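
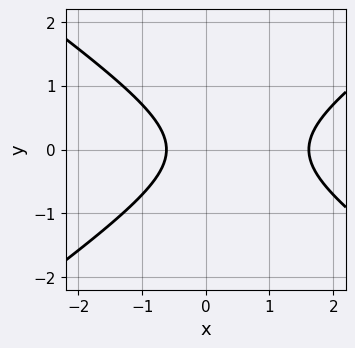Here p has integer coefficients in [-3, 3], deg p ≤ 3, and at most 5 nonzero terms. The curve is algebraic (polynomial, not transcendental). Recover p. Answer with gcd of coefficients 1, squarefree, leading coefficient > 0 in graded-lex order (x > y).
x^2 - 2*y^2 - x - 1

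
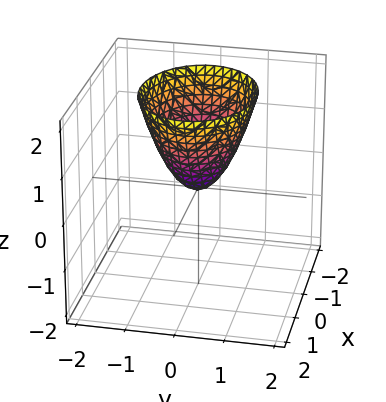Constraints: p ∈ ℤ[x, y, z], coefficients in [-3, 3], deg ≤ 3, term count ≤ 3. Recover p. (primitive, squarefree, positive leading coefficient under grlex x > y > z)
2*x^2 + 3*y^2 - 2*z

First, deg p = 2.
Then, symmetries: the x ↦ −x reflection is a symmetry, so x appears only in even powers; mirror symmetry y ↦ −y ⇒ only even powers of y.
Next, from the visible intercepts: one z-axis crossing is at z = 0; it crosses the x-axis at the gridline x = 0; one y-axis crossing is at y = 0.
Finally, the integer polynomial consistent with all of this is the stated p.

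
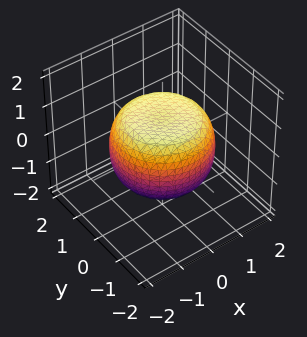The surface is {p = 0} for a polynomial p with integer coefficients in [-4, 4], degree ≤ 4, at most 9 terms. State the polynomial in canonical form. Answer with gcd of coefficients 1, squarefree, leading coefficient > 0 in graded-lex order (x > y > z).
x^4 + 2*x^2*y^2 + y^4 - x^2 - y^2 + 2*z^2 - 2

1. The degree is 4 — no degree-3 surface has this shape.
2. By symmetry, the z-axis is an axis of rotation, so x and y enter only as x² + y².
3. Against the integer gridlines: a circular section at z = 0 has radius between 1 and 2; among the integer gridlines, it crosses the z-axis at z ∈ {-1, 1}.
4. These observations pin down the coefficients.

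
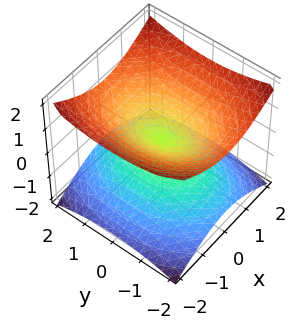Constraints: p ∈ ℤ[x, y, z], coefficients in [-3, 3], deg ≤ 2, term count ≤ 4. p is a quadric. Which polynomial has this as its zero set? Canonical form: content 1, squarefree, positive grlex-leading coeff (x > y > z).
2*x^2 + y^2 - 3*z^2

The degree is 2 — a double cone through the origin; a quadric.
Symmetries: the z ↦ −z reflection is a symmetry, so z appears only in even powers; mirror symmetry y ↦ −y ⇒ only even powers of y; mirror symmetry x ↦ −x ⇒ only even powers of x.
Reading off the gridlines: one y-axis crossing is at y = 0; it crosses the x-axis at the gridline x = 0.
Together with the visible shape, these determine p as stated.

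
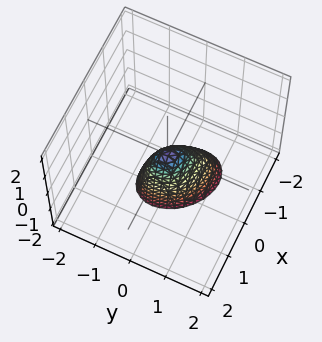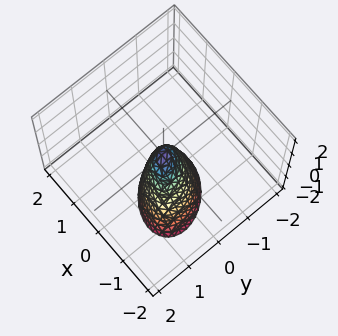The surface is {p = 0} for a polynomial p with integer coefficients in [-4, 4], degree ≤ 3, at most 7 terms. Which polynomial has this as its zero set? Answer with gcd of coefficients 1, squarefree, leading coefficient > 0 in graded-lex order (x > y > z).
3*x^2 + 2*x*y - x*z + 3*y^2 + z

1. The degree is 2 — a generic line meets the surface in up to 2 points.
2. Observable constraints: it meets the x-axis at x = 0 (among the integer gridlines); it crosses the y-axis at the gridline y = 0; it meets the z-axis at z = 0 (among the integer gridlines).
3. The integer polynomial consistent with all of this is the stated p.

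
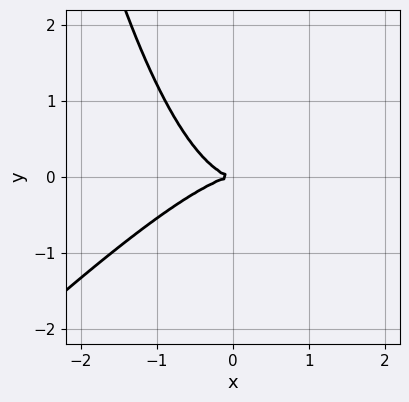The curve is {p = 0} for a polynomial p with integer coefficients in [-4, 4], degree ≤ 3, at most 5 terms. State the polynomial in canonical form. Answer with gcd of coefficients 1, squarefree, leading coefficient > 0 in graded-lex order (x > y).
First, degree: a generic line meets the curve in up to 3 points, so deg p = 3.
Next, from the visible intercepts: it meets the y-axis at y = 0 (among the integer gridlines); one x-axis crossing is at x = 0.
Finally, the integer polynomial consistent with all of this is the stated p.

2*x^3 - 2*x^2*y + 3*y^2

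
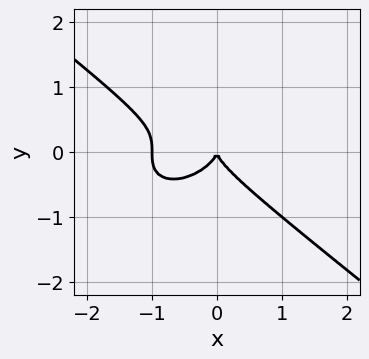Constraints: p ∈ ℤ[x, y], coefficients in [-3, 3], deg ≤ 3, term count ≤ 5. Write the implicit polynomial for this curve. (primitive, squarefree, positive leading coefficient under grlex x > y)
Degree: a generic line meets the curve in up to 3 points, so deg p = 3.
Against the integer gridlines: among the integer gridlines, it crosses the x-axis at x ∈ {-1, 0}; one y-axis crossing is at y = 0.
Assembling these constraints gives the stated polynomial.

x^3 + 2*y^3 + x^2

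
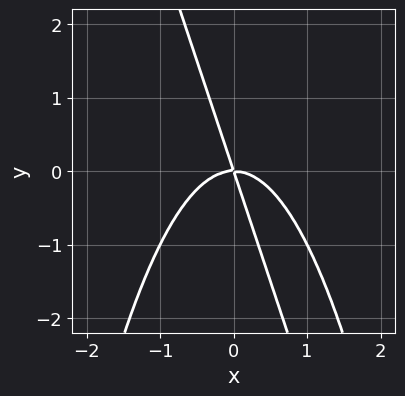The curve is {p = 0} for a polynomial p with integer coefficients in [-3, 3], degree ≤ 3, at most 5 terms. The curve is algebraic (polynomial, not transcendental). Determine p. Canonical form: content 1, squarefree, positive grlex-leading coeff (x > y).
deg p = 3. A generic line meets the curve in up to 3 points.
From the visible intercepts: it crosses the y-axis at the gridline y = 0; it meets the x-axis at x = 0 (among the integer gridlines).
These observations pin down the coefficients.

3*x^3 + x^2*y + 3*x*y + y^2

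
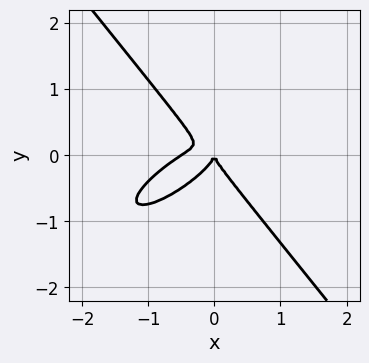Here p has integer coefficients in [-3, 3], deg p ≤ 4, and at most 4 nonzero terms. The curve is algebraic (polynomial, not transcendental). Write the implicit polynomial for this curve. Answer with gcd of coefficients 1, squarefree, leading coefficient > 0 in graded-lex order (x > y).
1. deg p = 3.
2. Checking where it meets the axes: it crosses the y-axis at the gridline y = 0; it crosses the x-axis at the gridline x = 0.
3. Solving for integer coefficients yields p as stated.

2*x^3 - 3*x^2*y + 3*y^3 + x^2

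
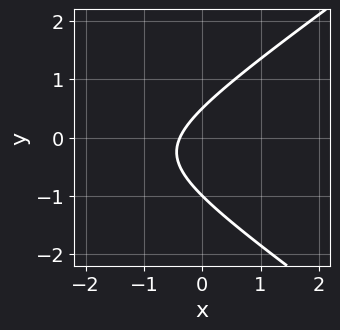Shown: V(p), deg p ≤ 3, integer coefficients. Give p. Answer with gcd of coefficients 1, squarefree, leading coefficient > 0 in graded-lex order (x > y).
x^2 - 2*y^2 + 3*x - y + 1

(a) The degree is 2 — no degree-1 curve has this shape.
(b) Reading off the gridlines: it meets the y-axis at y = -1 (among the integer gridlines).
(c) Together with the visible shape, these determine p as stated.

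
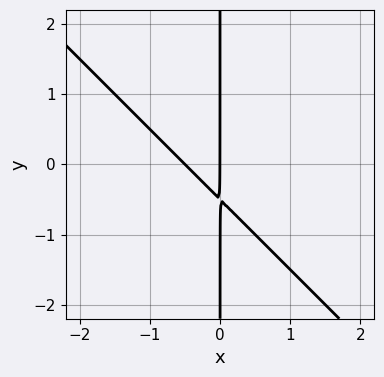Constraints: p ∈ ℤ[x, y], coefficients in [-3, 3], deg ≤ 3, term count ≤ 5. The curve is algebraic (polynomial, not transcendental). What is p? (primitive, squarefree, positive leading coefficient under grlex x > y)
2*x^2 + 2*x*y + x

The degree is 2 — a generic line meets the curve in up to 2 points.
From the axis intercepts and sections: every point of the y-axis in the box is on the curve; it crosses the x-axis at the gridline x = 0.
The integer polynomial consistent with all of this is the stated p.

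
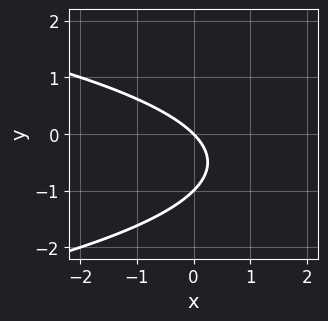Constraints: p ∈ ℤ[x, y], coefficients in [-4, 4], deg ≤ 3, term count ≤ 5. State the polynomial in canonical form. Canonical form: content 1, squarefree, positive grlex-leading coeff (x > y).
First, deg p = 2. No degree-1 curve has this shape.
Then, checking where it meets the axes: it crosses the x-axis at the gridline x = 0; among the integer gridlines, it crosses the y-axis at y ∈ {-1, 0}.
Finally, putting this together gives p.

y^2 + x + y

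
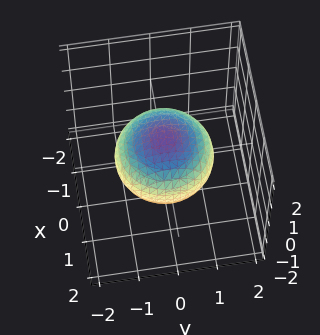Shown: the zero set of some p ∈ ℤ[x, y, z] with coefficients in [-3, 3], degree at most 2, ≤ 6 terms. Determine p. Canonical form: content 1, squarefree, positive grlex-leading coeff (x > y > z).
2*x^2 + 2*y^2 + 3*z^2 - 3

The degree is 2 — a closed, bounded, convex surface; a quadric.
Symmetries: it's symmetric under z → −z, forcing even powers of z; every cross-section ⟂ z is a circle, so x, y appear only via x² + y².
From the visible intercepts: a circular section at z = 0 has radius between 1 and 2; the z-axis gridline crossings are at z ∈ {-1, 1}.
Fitting integer coefficients to these (and the overall shape) gives p.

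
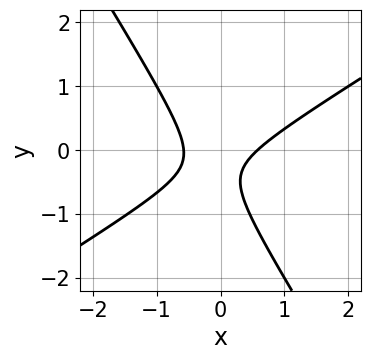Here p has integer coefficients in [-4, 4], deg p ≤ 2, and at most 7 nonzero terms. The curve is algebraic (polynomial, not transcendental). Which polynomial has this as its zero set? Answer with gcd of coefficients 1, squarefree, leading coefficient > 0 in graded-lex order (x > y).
1. deg p = 2. The shape is more complex than any degree-1 curve.
2. From the visible intercepts: it misses every integer gridline on the y-axis.
3. The integer polynomial consistent with all of this is the stated p.

3*x^2 - 3*x*y - 3*y^2 - 2*y - 1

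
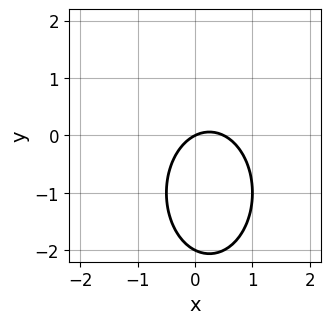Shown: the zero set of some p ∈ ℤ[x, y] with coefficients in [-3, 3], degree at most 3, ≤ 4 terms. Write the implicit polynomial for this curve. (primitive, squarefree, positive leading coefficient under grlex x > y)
First, deg p = 2.
Next, from the visible intercepts: it meets the x-axis at x = 0 (among the integer gridlines); the y-axis gridline crossings are at y ∈ {-2, 0}.
Finally, putting this together gives p.

2*x^2 + y^2 - x + 2*y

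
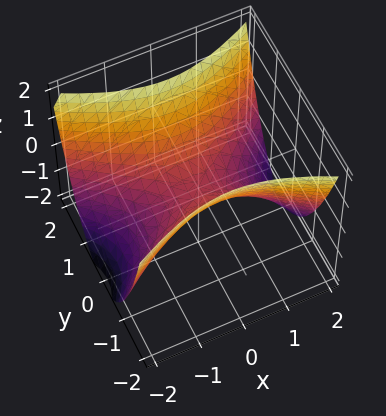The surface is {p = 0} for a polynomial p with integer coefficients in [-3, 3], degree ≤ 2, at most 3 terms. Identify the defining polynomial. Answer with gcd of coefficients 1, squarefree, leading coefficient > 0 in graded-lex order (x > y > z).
1. deg p = 2.
2. Symmetries: it's symmetric under x → −x, forcing even powers of x; mirror symmetry y ↦ −y ⇒ only even powers of y.
3. From the axis intercepts and sections: it crosses the y-axis at the gridline y = 0; it crosses the x-axis at the gridline x = 0; it crosses the z-axis at the gridline z = 0.
4. Solving for integer coefficients yields p as stated.

x^2 - 2*y^2 + 2*z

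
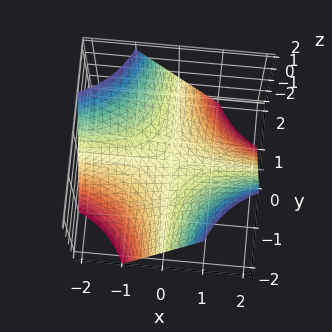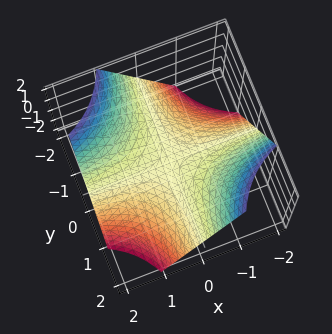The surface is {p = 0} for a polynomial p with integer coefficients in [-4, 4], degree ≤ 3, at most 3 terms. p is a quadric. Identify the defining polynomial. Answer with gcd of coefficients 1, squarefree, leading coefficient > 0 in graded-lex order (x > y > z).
1. Degree: a saddle surface; a quadric, so deg p = 2.
2. From the visible intercepts: one z-axis crossing is at z = 0; every point of the y-axis in the box is on the surface; every point of the x-axis in the box is on the surface.
3. These observations pin down the coefficients.

x*y + z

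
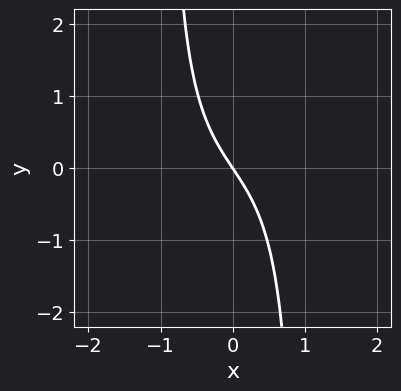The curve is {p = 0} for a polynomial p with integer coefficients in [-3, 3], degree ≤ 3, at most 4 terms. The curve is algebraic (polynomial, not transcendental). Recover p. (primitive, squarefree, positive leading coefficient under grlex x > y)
x^3 - 2*x^2*y + 3*x + 2*y

(a) Degree: a generic line meets the curve in up to 3 points, so deg p = 3.
(b) Checking where it meets the axes: it meets the y-axis at y = 0 (among the integer gridlines); it crosses the x-axis at the gridline x = 0.
(c) Solving for integer coefficients yields p as stated.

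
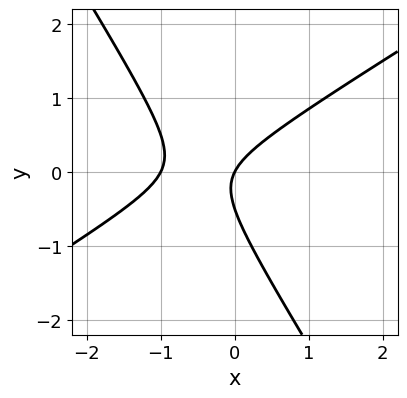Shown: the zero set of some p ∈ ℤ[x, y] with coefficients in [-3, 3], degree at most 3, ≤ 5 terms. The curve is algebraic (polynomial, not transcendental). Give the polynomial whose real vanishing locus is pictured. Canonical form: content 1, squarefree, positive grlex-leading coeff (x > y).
(a) The degree is 2 — the shape is more complex than any degree-1 curve.
(b) Checking where it meets the axes: the x-axis gridline crossings are at x ∈ {-1, 0}; it meets the y-axis at y = 0 (among the integer gridlines).
(c) Putting this together gives p.

2*x^2 - 2*x*y - 2*y^2 + 2*x - y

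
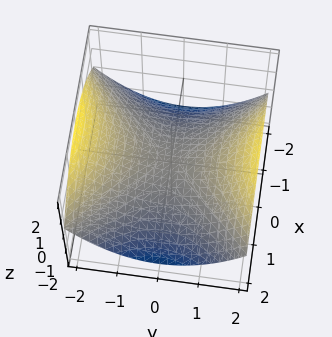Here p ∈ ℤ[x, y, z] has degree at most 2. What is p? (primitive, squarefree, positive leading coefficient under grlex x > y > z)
x^2 - y^2 + 3*z

First, deg p = 2. A saddle surface; a quadric.
Then, symmetries: the x ↦ −x reflection is a symmetry, so x appears only in even powers; mirror symmetry y ↦ −y ⇒ only even powers of y.
Then, checking where it meets the axes: one x-axis crossing is at x = 0; it crosses the z-axis at the gridline z = 0.
Finally, these observations pin down the coefficients.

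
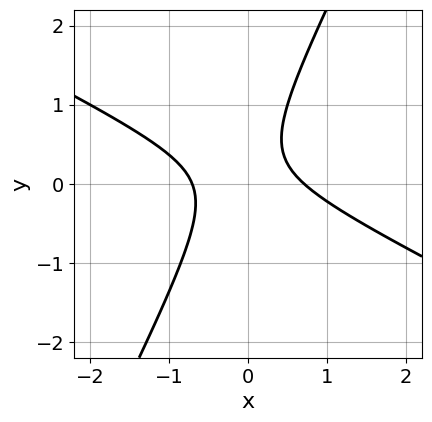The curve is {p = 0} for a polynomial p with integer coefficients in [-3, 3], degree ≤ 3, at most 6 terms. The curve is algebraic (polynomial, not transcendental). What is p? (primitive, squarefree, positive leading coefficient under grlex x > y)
1. Degree: a generic line meets the curve in up to 2 points, so deg p = 2.
2. From the visible intercepts: it misses every integer gridline on the y-axis.
3. Assembling these constraints gives the stated polynomial.

2*x^2 + 3*x*y - 2*y^2 + y - 1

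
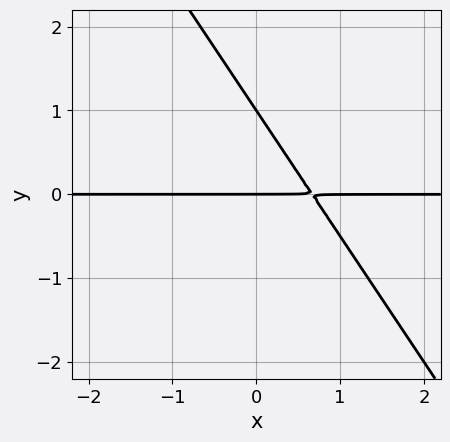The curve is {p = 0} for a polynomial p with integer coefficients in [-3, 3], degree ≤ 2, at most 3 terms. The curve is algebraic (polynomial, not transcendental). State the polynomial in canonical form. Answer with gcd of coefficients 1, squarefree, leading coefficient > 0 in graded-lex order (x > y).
3*x*y + 2*y^2 - 2*y

(a) deg p = 2. The shape is more complex than any degree-1 curve.
(b) Against the integer gridlines: among the integer gridlines, it crosses the y-axis at y ∈ {0, 1}; every point of the x-axis in the box is on the curve.
(c) Together with the visible shape, these determine p as stated.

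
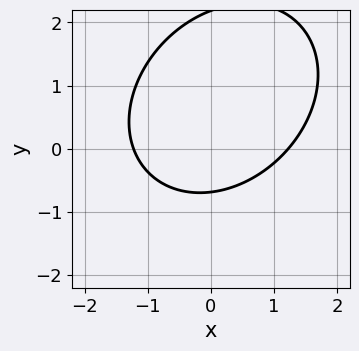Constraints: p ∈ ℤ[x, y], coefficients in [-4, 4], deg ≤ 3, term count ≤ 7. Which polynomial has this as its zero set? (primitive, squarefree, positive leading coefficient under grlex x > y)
2*x^2 - x*y + 2*y^2 - 3*y - 3

1. The degree is 2 — a generic line meets the curve in up to 2 points.
2. Putting this together gives p.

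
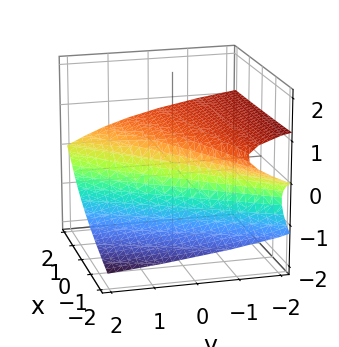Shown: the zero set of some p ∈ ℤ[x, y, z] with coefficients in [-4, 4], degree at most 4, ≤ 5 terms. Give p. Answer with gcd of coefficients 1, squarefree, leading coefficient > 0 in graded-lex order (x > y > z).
First, the degree is 3 — no degree-2 surface has this shape.
Then, observable constraints: one x-axis crossing is at x = 0; it meets the y-axis at y = 0 (among the integer gridlines).
Finally, matching integer coefficients to the picture gives p.

3*z^3 + 2*x*z - 2*x + 2*y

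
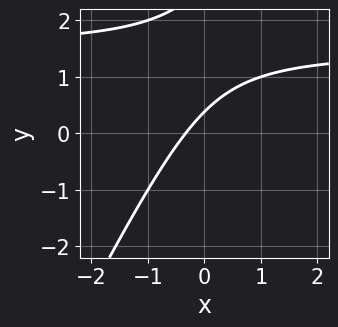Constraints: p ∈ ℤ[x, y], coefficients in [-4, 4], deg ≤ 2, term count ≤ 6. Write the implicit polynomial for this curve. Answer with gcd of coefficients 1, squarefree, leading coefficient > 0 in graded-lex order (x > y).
First, degree: a generic line meets the curve in up to 2 points, so deg p = 2.
Finally, the integer polynomial consistent with all of this is the stated p.

2*x*y - y^2 - 3*x + 3*y - 1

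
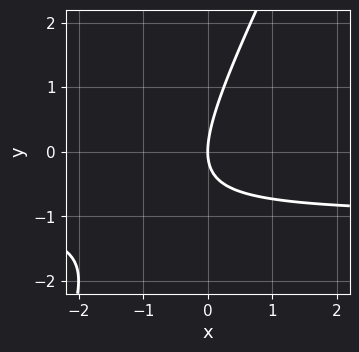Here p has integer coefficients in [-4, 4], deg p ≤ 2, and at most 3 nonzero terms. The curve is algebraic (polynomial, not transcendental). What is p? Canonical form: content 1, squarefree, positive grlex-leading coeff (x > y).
2*x*y - y^2 + 2*x

(a) Degree: a generic line meets the curve in up to 2 points, so deg p = 2.
(b) From the visible intercepts: one x-axis crossing is at x = 0; one y-axis crossing is at y = 0.
(c) Solving for integer coefficients yields p as stated.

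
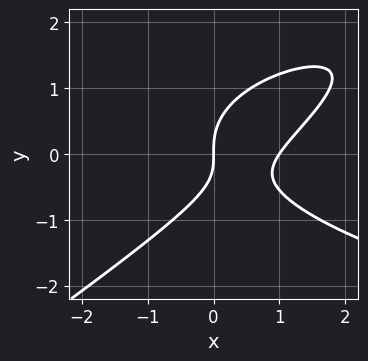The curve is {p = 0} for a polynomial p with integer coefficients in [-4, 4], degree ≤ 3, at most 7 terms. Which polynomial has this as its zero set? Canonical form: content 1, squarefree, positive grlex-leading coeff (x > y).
(a) Degree: no degree-2 curve has this shape, so deg p = 3.
(b) Observable constraints: the x-axis gridline crossings are at x ∈ {0, 1}; it crosses the y-axis at the gridline y = 0.
(c) Fitting integer coefficients to these (and the overall shape) gives p.

2*x*y^2 - 3*y^3 - 3*x^2 + 2*x*y + 3*x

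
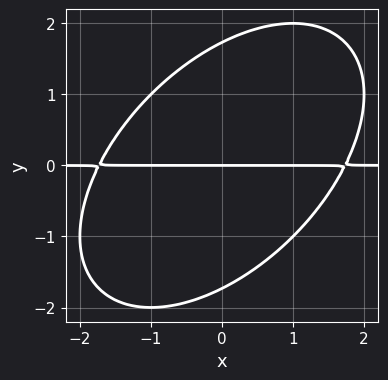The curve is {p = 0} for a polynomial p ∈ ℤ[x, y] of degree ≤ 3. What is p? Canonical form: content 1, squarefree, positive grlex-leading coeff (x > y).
First, deg p = 3. The shape is more complex than any degree-2 curve.
Then, from the visible intercepts: every point of the x-axis in the box is on the curve; it meets the y-axis at y = 0 (among the integer gridlines).
Finally, these observations pin down the coefficients.

x^2*y - x*y^2 + y^3 - 3*y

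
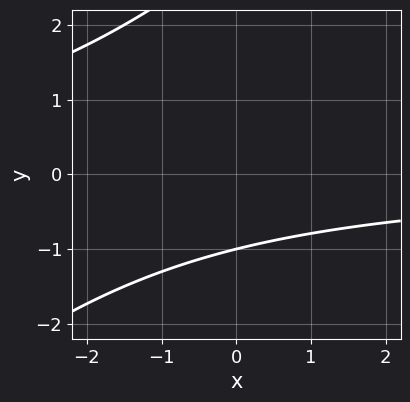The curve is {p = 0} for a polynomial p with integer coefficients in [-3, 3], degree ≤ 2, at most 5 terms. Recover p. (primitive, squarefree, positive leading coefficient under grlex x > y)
(a) The degree is 2 — a generic line meets the curve in up to 2 points.
(b) Observable constraints: one y-axis crossing is at y = -1; it misses every integer gridline on the x-axis.
(c) Solving for integer coefficients yields p as stated.

x*y - y^2 + 2*y + 3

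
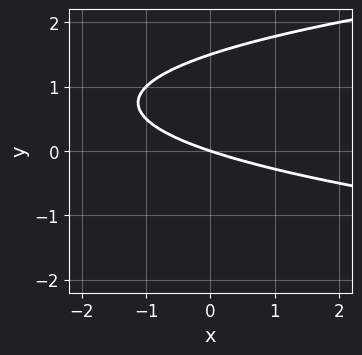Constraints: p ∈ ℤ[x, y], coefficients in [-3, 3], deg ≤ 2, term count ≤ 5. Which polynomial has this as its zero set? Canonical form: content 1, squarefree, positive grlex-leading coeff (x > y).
(a) The degree is 2 — a generic line meets the curve in up to 2 points.
(b) Checking where it meets the axes: it meets the x-axis at x = 0 (among the integer gridlines); one y-axis crossing is at y = 0.
(c) Fitting integer coefficients to these (and the overall shape) gives p.

2*y^2 - x - 3*y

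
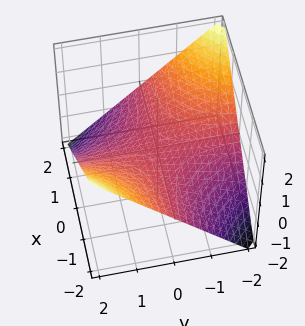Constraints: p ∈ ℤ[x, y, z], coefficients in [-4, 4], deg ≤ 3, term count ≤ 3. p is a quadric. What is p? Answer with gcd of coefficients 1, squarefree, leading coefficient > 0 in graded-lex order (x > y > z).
x*y + 2*z

(a) The degree is 2 — a saddle surface; a quadric.
(b) Observable constraints: it crosses the z-axis at the gridline z = 0; the visible x-axis segment lies entirely on the surface.
(c) Together with the visible shape, these determine p as stated. Check: (0, 2, 0) on the y-axis lies on the surface, and p(0, 2, 0) = 0. ✓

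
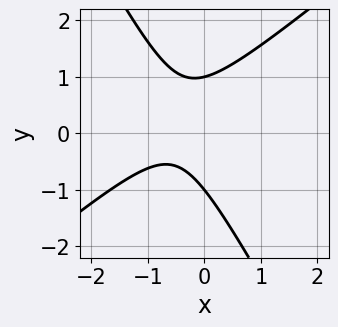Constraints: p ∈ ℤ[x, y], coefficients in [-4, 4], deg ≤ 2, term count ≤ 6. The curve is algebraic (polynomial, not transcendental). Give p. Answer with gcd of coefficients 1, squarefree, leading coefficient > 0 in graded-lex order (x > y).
3*x^2 - 2*x*y - 2*y^2 + 3*x + 2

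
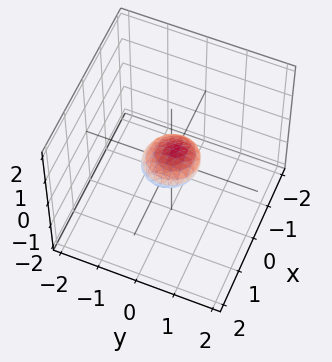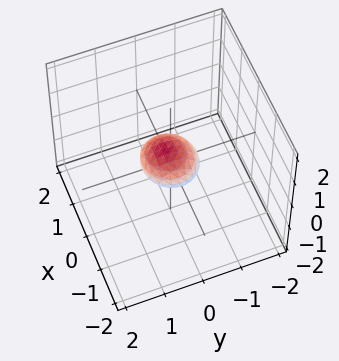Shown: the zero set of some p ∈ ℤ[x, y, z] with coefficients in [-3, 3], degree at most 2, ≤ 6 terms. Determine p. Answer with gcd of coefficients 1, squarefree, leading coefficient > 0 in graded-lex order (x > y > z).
2*x^2 + 2*y^2 - y*z + 3*z^2 - 1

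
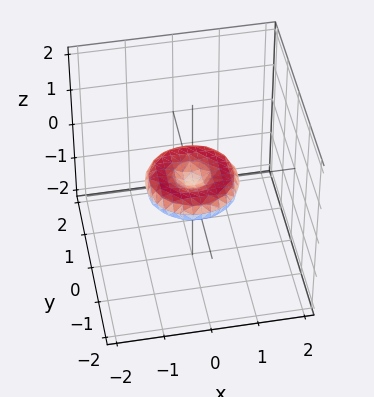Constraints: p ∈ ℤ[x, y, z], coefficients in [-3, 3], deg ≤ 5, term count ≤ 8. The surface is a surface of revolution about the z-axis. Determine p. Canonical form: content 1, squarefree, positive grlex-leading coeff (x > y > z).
(a) Degree: no degree-3 surface has this shape, so deg p = 4.
(b) Symmetry: the surface is invariant under rotation about z: p = q(x² + y², z).
(c) Reading off the gridlines: the y-axis gridline crossings are at y ∈ {-1, 0, 1}; it crosses the z-axis at the gridline z = 0; the x-axis gridline crossings are at x ∈ {-1, 0, 1}; a circular section at z = 0 has radius exactly 1.
(d) Together with the visible shape, these determine p as stated.

x^4 + 2*x^2*y^2 + y^4 - x^2 - y^2 + 3*z^2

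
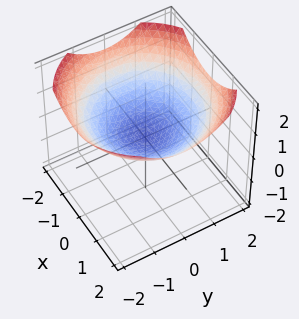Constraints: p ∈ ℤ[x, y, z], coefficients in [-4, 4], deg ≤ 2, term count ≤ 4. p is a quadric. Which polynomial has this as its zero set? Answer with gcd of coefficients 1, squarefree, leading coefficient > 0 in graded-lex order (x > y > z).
(a) deg p = 2. A paraboloid; a quadric.
(b) Symmetries: rotational symmetry about the z-axis ⇒ p depends on x, y only through x² + y².
(c) Checking where it meets the axes: a circular section at z = 1 has radius between 1 and 2; it crosses the y-axis at the gridline y = 0; it crosses the z-axis at the gridline z = 0; it crosses the x-axis at the gridline x = 0.
(d) Fitting integer coefficients to these (and the overall shape) gives p.

x^2 + y^2 - 3*z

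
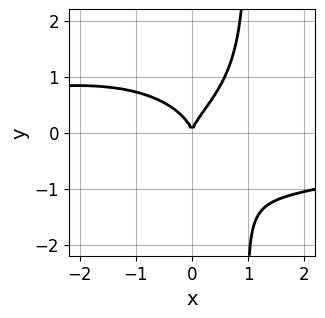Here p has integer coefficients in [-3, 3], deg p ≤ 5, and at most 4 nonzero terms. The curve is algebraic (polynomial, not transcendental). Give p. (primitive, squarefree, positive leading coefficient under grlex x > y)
x^3*y + 3*x*y^3 - 3*y^3 + 3*x^2

1. The degree is 4 — a generic line meets the curve in up to 4 points.
2. Reading off the gridlines: it meets the y-axis at y = 0 (among the integer gridlines); it meets the x-axis at x = 0 (among the integer gridlines).
3. The integer polynomial consistent with all of this is the stated p.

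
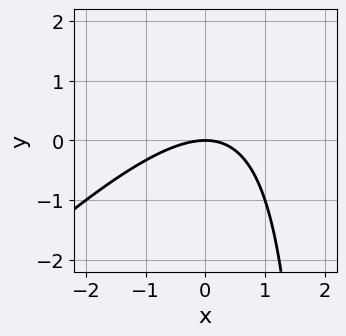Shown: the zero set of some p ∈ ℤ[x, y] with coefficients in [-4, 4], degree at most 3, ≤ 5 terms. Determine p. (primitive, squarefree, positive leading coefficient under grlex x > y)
First, deg p = 2. A generic line meets the curve in up to 2 points.
Then, against the integer gridlines: it meets the x-axis at x = 0 (among the integer gridlines); one y-axis crossing is at y = 0.
Finally, matching integer coefficients to the picture gives p.

x^2 - x*y + 2*y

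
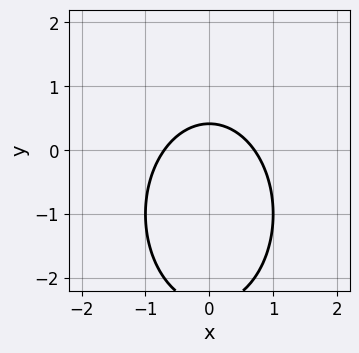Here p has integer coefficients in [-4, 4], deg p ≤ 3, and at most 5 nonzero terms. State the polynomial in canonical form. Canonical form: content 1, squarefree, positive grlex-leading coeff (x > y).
2*x^2 + y^2 + 2*y - 1

Degree: a generic line meets the curve in up to 2 points, so deg p = 2.
Symmetries: the x ↦ −x reflection is a symmetry, so x appears only in even powers.
Matching integer coefficients to the picture gives p.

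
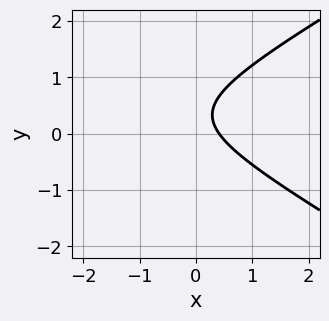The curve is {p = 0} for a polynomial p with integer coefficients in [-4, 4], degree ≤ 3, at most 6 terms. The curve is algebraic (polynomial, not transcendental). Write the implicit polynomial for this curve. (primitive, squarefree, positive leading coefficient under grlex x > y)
deg p = 2.
Against the integer gridlines: it misses every integer gridline on the y-axis.
Assembling these constraints gives the stated polynomial.

x^2 - 3*y^2 + 2*x + 2*y - 1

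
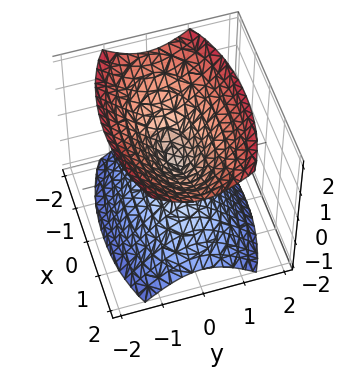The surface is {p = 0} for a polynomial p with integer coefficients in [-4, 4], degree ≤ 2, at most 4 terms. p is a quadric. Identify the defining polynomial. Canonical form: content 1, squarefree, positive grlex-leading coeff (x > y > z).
There are 2 components. They look like related sheets of one shape, so recover p as a whole.
The degree is 2 — two nappes meeting at a single point; a quadric.
Symmetries: mirror symmetry x ↦ −x ⇒ only even powers of x; the z ↦ −z reflection is a symmetry, so z appears only in even powers; the y ↦ −y reflection is a symmetry, so y appears only in even powers.
Checking where it meets the axes: it meets the z-axis at z = 0 (among the integer gridlines); it crosses the x-axis at the gridline x = 0; it crosses the y-axis at the gridline y = 0.
Matching integer coefficients to the picture gives p.

x^2 + 3*y^2 - 2*z^2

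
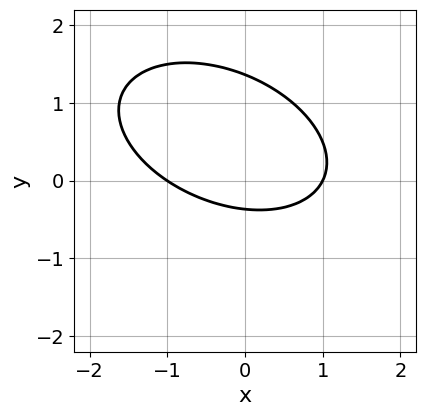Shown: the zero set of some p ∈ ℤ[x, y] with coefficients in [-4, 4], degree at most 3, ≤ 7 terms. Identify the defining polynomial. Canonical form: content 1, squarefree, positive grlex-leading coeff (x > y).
x^2 + x*y + 2*y^2 - 2*y - 1

1. Degree: the shape is more complex than any degree-1 curve, so deg p = 2.
2. Checking where it meets the axes: among the integer gridlines, it crosses the x-axis at x ∈ {-1, 1}.
3. Putting this together gives p.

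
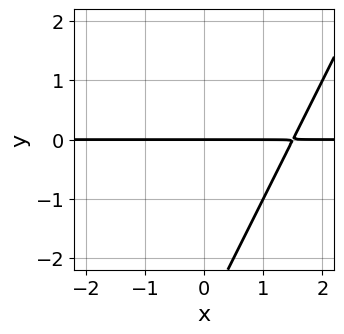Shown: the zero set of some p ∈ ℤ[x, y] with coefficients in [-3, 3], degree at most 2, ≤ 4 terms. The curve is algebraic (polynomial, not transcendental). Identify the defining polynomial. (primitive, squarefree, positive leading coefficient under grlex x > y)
2*x*y - y^2 - 3*y

deg p = 2.
Against the integer gridlines: it crosses the y-axis at the gridline y = 0; every point of the x-axis in the box is on the curve.
Solving for integer coefficients yields p as stated.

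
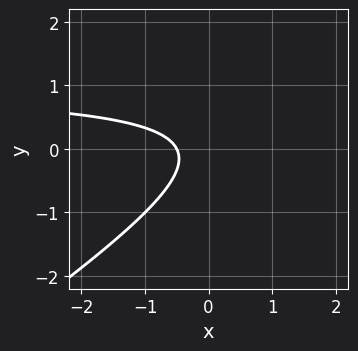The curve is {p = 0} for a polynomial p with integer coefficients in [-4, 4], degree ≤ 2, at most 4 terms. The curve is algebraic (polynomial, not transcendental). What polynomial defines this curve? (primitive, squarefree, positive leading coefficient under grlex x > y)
1. The degree is 2 — no degree-1 curve has this shape.
2. From the axis intercepts and sections: the curve avoids every integer y-axis point in the box.
3. Assembling these constraints gives the stated polynomial.

2*x*y - 3*y^2 - 2*x - 1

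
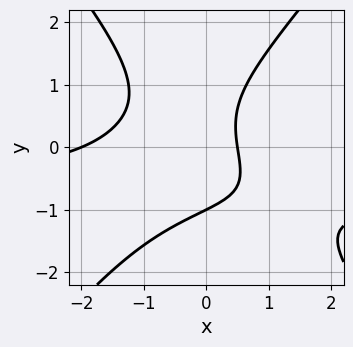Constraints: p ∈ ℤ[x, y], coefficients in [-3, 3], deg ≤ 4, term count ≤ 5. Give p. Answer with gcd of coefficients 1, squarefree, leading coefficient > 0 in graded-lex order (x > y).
(a) The degree is 3 — a generic line meets the curve in up to 3 points.
(b) From the visible intercepts: it crosses the x-axis at the gridline x = -2; it crosses the y-axis at the gridline y = -1.
(c) Matching integer coefficients to the picture gives p.

3*x^2*y - 2*y^3 + 2*x^2 + 3*x - 2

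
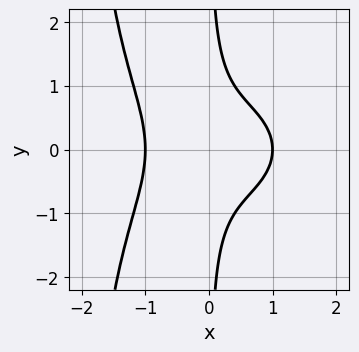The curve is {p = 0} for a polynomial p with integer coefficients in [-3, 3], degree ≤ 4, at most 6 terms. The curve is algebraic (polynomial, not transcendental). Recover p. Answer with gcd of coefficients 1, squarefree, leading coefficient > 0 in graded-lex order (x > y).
1. The degree is 4 — the shape is more complex than any degree-3 curve.
2. Symmetries: the y ↦ −y reflection is a symmetry, so y appears only in even powers.
3. Observable constraints: no y-intercept at any integer in the box; the x-axis gridline crossings are at x ∈ {-1, 1}.
4. These observations pin down the coefficients.

x^4 + x^2*y^2 + 2*x*y^2 - 1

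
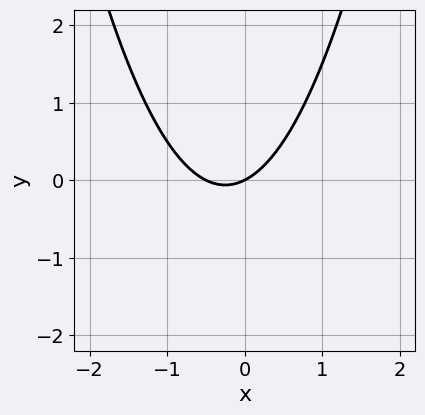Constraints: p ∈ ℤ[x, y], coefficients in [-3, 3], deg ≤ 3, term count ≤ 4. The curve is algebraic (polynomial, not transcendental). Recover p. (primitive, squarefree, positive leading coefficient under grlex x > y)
2*x^2 + x - 2*y

(a) Degree: no degree-1 curve has this shape, so deg p = 2.
(b) From the visible intercepts: one x-axis crossing is at x = 0; it crosses the y-axis at the gridline y = 0.
(c) The integer polynomial consistent with all of this is the stated p.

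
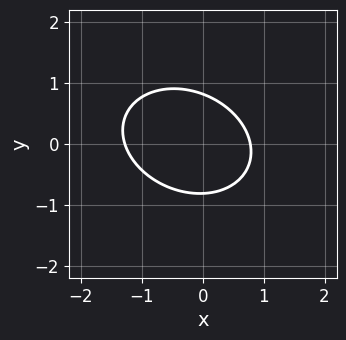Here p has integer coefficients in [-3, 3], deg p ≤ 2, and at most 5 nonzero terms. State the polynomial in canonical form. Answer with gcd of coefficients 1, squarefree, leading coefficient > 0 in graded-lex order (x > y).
1. Degree: a generic line meets the curve in up to 2 points, so deg p = 2.
2. Matching integer coefficients to the picture gives p.

2*x^2 + x*y + 3*y^2 + x - 2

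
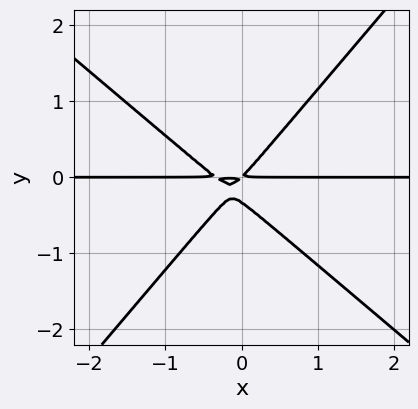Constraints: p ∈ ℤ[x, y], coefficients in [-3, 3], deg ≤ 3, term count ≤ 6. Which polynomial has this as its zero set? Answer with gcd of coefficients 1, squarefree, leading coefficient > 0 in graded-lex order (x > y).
3*x^2*y + x*y^2 - 3*y^3 + x*y - y^2

1. deg p = 3. The shape is more complex than any degree-2 curve.
2. Reading off the gridlines: the visible x-axis segment lies entirely on the curve.
3. Putting this together gives p.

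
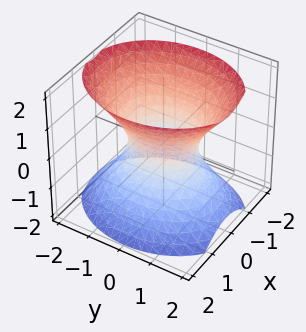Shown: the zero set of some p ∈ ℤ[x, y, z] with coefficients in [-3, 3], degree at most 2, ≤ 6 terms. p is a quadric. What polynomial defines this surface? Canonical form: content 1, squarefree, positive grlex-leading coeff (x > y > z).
The degree is 2 — one connected sheet with a waist; a quadric.
Symmetries: mirror symmetry y ↦ −y ⇒ only even powers of y; mirror symmetry z ↦ −z ⇒ only even powers of z; mirror symmetry x ↦ −x ⇒ only even powers of x.
Against the integer gridlines: the surface avoids every integer z-axis point in the box; the y-axis gridline crossings are at y ∈ {-1, 1}.
Fitting integer coefficients to these (and the overall shape) gives p.

3*x^2 + 2*y^2 - 2*z^2 - 2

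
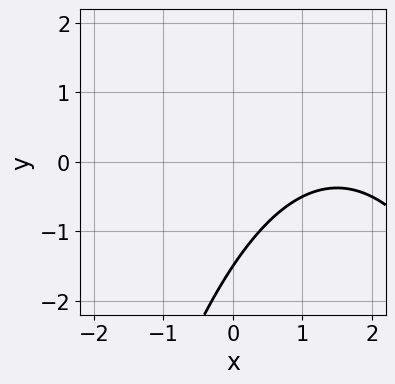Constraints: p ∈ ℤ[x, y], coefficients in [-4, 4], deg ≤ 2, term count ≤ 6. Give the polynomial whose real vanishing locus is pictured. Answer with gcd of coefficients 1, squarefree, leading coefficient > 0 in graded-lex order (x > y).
(a) The degree is 2 — a generic line meets the curve in up to 2 points.
(b) Against the integer gridlines: it misses every integer gridline on the x-axis.
(c) Solving for integer coefficients yields p as stated.

x^2 - 3*x + 2*y + 3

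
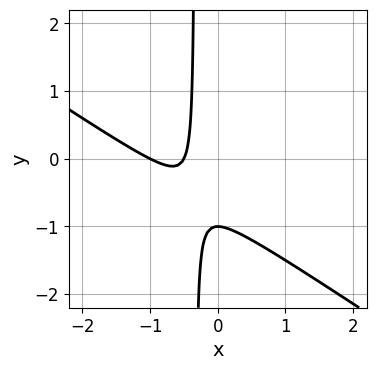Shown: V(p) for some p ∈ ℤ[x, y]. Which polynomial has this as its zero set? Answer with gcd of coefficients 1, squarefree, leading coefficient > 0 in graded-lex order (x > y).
(a) The degree is 2 — no degree-1 curve has this shape.
(b) Against the integer gridlines: one x-axis crossing is at x = -1; one y-axis crossing is at y = -1.
(c) Assembling these constraints gives the stated polynomial.

2*x^2 + 3*x*y + 3*x + y + 1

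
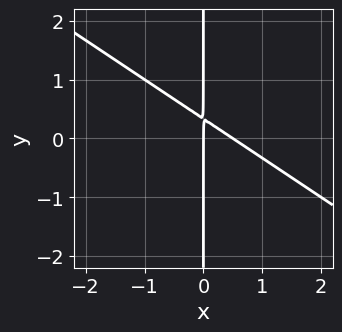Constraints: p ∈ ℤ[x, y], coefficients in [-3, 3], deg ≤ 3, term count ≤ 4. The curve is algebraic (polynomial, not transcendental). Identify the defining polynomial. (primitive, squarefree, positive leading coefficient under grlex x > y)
2*x^2 + 3*x*y - x

deg p = 2. A generic line meets the curve in up to 2 points.
Observable constraints: it meets the x-axis at x = 0 (among the integer gridlines); every point of the y-axis in the box is on the curve.
Fitting integer coefficients to these (and the overall shape) gives p.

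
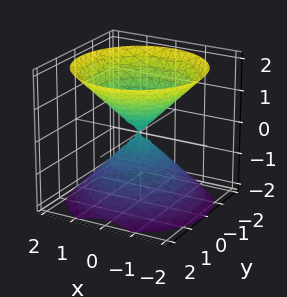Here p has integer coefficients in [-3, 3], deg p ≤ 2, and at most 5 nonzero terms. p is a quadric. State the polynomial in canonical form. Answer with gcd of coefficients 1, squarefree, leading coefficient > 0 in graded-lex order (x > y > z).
x^2 + y^2 - z^2

1. I count 2 distinct pieces. They look like related sheets of one shape, so recover p as a whole.
2. Degree: two nappes meeting at a single point; a quadric, so deg p = 2.
3. Symmetries: mirror symmetry z ↦ −z ⇒ only even powers of z; the z-axis is an axis of rotation, so x and y enter only as x² + y².
4. Against the integer gridlines: one y-axis crossing is at y = 0; a circular section at z = -1 has radius exactly 1.
5. Solving for integer coefficients yields p as stated.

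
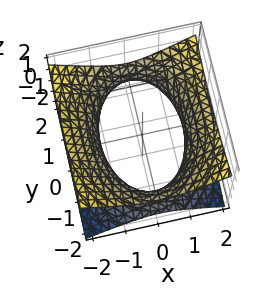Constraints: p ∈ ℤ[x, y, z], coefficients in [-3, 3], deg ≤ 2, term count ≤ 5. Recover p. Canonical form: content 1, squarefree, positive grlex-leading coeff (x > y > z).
2*x^2 + y^2 - 3*z^2 - 3

deg p = 2. An hourglass — one-sheet hyperboloid; a quadric.
Symmetries: the z ↦ −z reflection is a symmetry, so z appears only in even powers; the x ↦ −x reflection is a symmetry, so x appears only in even powers; it's symmetric under y → −y, forcing even powers of y.
From the visible intercepts: it misses every integer gridline on the z-axis.
Putting this together gives p.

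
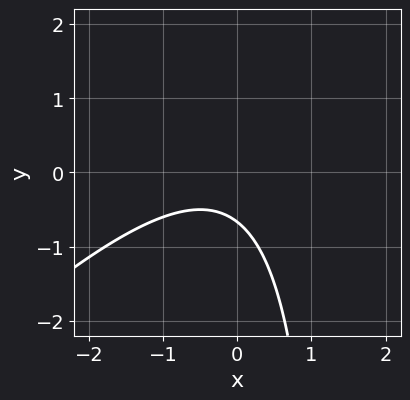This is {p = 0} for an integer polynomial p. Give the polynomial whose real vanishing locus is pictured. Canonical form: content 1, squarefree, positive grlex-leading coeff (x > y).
2*x^2 - 2*x*y + x + 3*y + 2

1. Degree: a generic line meets the curve in up to 2 points, so deg p = 2.
2. Reading off the gridlines: no x-intercept at any integer in the box.
3. These observations pin down the coefficients.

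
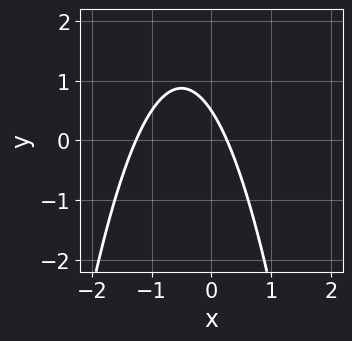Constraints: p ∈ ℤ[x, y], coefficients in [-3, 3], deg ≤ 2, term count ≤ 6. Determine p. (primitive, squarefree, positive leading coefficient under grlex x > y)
First, degree: the shape is more complex than any degree-1 curve, so deg p = 2.
Finally, solving for integer coefficients yields p as stated.

3*x^2 + 3*x + 2*y - 1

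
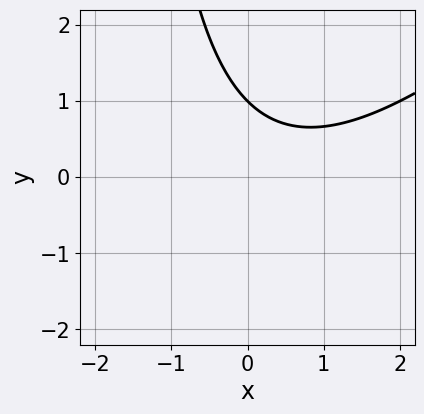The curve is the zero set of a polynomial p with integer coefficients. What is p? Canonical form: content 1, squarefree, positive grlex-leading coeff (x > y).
x^2 - x*y - x - 2*y + 2

(a) deg p = 2.
(b) Checking where it meets the axes: it crosses the y-axis at the gridline y = 1; it misses every integer gridline on the x-axis.
(c) Matching integer coefficients to the picture gives p.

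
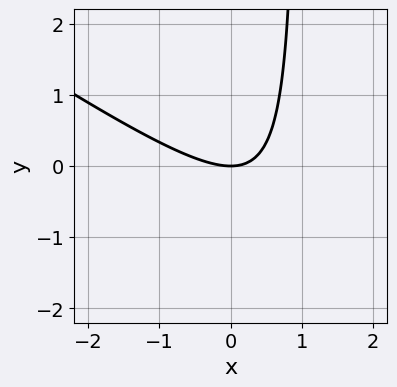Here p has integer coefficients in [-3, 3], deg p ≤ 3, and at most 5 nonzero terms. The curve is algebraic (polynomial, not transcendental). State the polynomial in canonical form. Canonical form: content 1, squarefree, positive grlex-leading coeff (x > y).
2*x^2 + 3*x*y - 3*y

deg p = 2. No degree-1 curve has this shape.
Reading off the gridlines: it meets the y-axis at y = 0 (among the integer gridlines); it meets the x-axis at x = 0 (among the integer gridlines).
Fitting integer coefficients to these (and the overall shape) gives p.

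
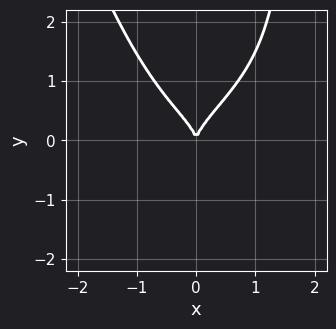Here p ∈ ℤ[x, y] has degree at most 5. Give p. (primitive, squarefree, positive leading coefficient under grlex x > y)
First, the degree is 4 — the shape is more complex than any degree-3 curve.
Then, checking where it meets the axes: it meets the y-axis at y = 0 (among the integer gridlines); it crosses the x-axis at the gridline x = 0.
Finally, solving for integer coefficients yields p as stated.

2*x^3*y - 3*x^2*y^2 - x*y^3 + 3*y^3 - 3*x^2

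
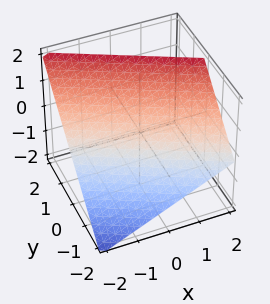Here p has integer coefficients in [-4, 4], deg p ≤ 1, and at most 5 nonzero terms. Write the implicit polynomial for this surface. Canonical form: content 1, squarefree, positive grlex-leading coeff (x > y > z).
x + 2*y - 2*z + 2

1. deg p = 1.
2. Reading off the gridlines: it meets the y-axis at y = -1 (among the integer gridlines); one x-axis crossing is at x = -2.
3. Matching integer coefficients to the picture gives p.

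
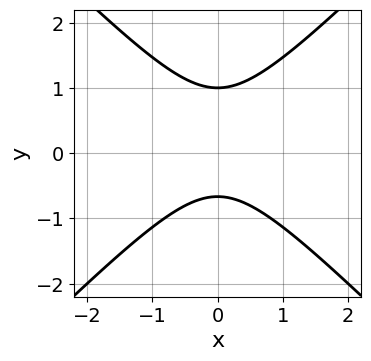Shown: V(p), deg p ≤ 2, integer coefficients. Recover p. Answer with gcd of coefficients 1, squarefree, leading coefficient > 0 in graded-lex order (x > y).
(a) deg p = 2. The shape is more complex than any degree-1 curve.
(b) Symmetries: mirror symmetry x ↦ −x ⇒ only even powers of x.
(c) Checking where it meets the axes: the curve avoids every integer x-axis point in the box; one y-axis crossing is at y = 1.
(d) Solving for integer coefficients yields p as stated.

3*x^2 - 3*y^2 + y + 2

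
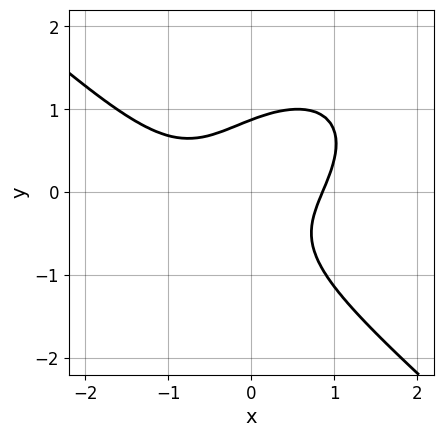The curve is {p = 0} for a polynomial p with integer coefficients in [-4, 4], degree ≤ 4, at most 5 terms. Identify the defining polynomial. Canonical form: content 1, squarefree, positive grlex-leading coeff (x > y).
The degree is 3 — a generic line meets the curve in up to 3 points.
Putting this together gives p.

2*x^3 + 3*y^3 + x^2 - 3*x*y - 2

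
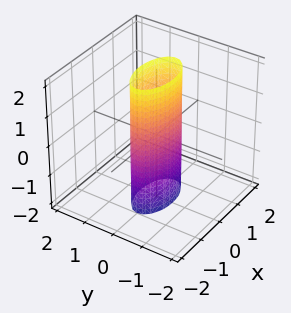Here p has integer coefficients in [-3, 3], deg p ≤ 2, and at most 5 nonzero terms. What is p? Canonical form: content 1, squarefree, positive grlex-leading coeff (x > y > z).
x^2 + 3*y^2 - 1

First, deg p = 2. Constant cross-section along one axis; a quadric.
Next, symmetries: the x ↦ −x reflection is a symmetry, so x appears only in even powers; mirror symmetry y ↦ −y ⇒ only even powers of y; the z ↦ −z reflection is a symmetry, so z appears only in even powers.
Then, checking where it meets the axes: the x-axis gridline crossings are at x ∈ {-1, 1}; it misses every integer gridline on the z-axis.
Finally, matching integer coefficients to the picture gives p.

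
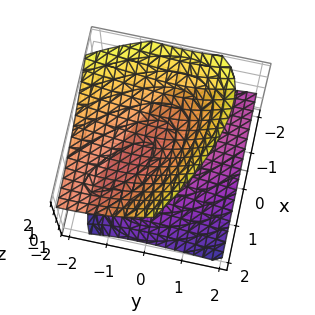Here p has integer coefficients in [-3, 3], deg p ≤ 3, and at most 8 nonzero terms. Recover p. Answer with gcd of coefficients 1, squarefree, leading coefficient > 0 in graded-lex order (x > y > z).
(a) The picture has 2 separate pieces.
(b) The degree is 2 — a generic line meets the surface in up to 2 points.
(c) Against the integer gridlines: no y-intercept at any integer in the box; the surface avoids every integer x-axis point in the box.
(d) Fitting integer coefficients to these (and the overall shape) gives p.

2*x^2 + 3*x*y + 2*y^2 + 3*y*z - 3*z^2 + 1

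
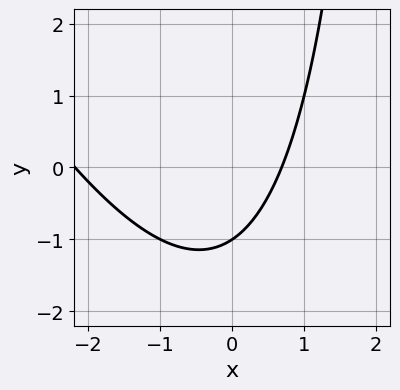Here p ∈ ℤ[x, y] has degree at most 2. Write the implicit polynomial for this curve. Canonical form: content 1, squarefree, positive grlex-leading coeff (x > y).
2*x^2 + x*y + 3*x - 3*y - 3

(a) The degree is 2 — a generic line meets the curve in up to 2 points.
(b) From the visible intercepts: one y-axis crossing is at y = -1.
(c) Assembling these constraints gives the stated polynomial.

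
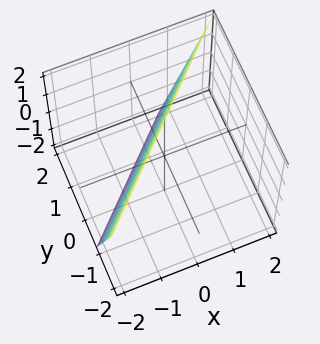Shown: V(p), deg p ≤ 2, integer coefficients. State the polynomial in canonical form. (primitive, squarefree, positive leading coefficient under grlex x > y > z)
Degree: every cross-section is a straight line — this is a plane, so deg p = 1.
Observable constraints: one z-axis crossing is at z = 2.
Solving for integer coefficients yields p as stated.

3*x - 3*y - z + 2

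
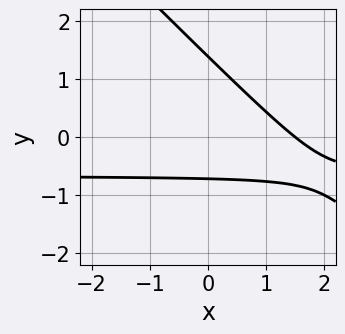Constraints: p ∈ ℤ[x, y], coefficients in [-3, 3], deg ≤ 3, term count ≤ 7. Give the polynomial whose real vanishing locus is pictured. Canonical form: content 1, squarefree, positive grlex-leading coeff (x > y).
3*x*y + 3*y^2 + 2*x - 2*y - 3

The degree is 2 — the shape is more complex than any degree-1 curve.
Solving for integer coefficients yields p as stated.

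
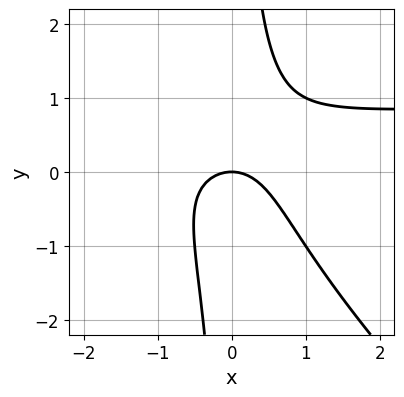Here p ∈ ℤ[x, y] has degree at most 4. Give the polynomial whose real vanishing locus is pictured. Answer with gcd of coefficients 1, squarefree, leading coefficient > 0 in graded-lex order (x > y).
x^2*y + x*y^2 - x^2 - y

First, degree: a generic line meets the curve in up to 3 points, so deg p = 3.
Next, from the visible intercepts: it meets the y-axis at y = 0 (among the integer gridlines); it meets the x-axis at x = 0 (among the integer gridlines).
Finally, matching integer coefficients to the picture gives p.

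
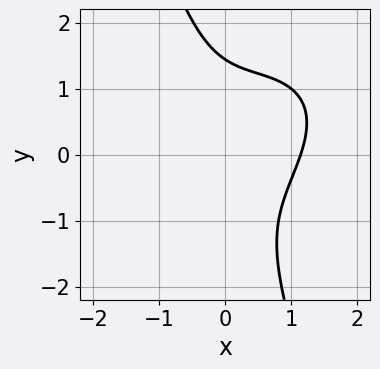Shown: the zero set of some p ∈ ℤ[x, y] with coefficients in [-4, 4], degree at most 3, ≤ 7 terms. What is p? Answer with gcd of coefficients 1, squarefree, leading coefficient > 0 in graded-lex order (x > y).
1. The degree is 3 — no degree-2 curve has this shape.
2. The integer polynomial consistent with all of this is the stated p.

2*x^3 - 2*x^2*y + 2*x*y^2 + y^3 - 3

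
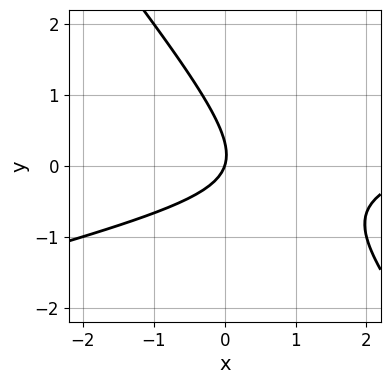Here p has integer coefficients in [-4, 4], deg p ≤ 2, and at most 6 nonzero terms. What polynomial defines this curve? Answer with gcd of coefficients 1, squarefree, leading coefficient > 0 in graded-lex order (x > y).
(a) The degree is 2 — no degree-1 curve has this shape.
(b) From the axis intercepts and sections: it crosses the y-axis at the gridline y = 0; one x-axis crossing is at x = 0.
(c) Matching integer coefficients to the picture gives p.

x^2 - 3*x*y - 3*y^2 - 3*x + y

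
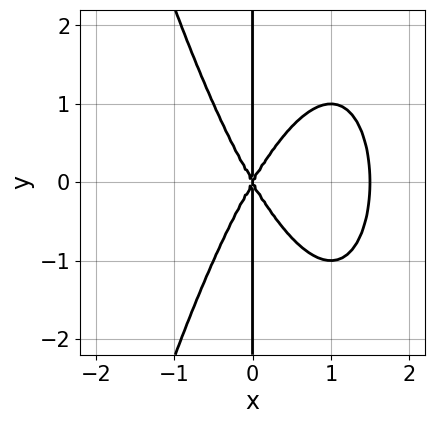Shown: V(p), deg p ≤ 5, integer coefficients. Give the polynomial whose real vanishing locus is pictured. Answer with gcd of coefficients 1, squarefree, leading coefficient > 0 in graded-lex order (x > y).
2*x^4 - 3*x^3 + x*y^2

deg p = 4.
Symmetries: it's symmetric under y → −y, forcing even powers of y.
From the axis intercepts and sections: every point of the y-axis in the box is on the curve; one x-axis crossing is at x = 0.
Assembling these constraints gives the stated polynomial.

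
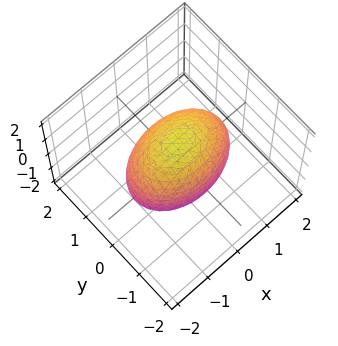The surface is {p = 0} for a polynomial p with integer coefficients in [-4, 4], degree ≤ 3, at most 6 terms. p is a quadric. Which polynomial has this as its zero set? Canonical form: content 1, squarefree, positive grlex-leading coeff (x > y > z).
(a) deg p = 2. Bounded and convex; a quadric.
(b) Symmetries: mirror symmetry x ↦ −x ⇒ only even powers of x; mirror symmetry z ↦ −z ⇒ only even powers of z; it's symmetric under y → −y, forcing even powers of y.
(c) From the axis intercepts and sections: among the integer gridlines, it crosses the y-axis at y ∈ {-1, 1}.
(d) These observations pin down the coefficients.

x^2 + 2*y^2 + z^2 - 2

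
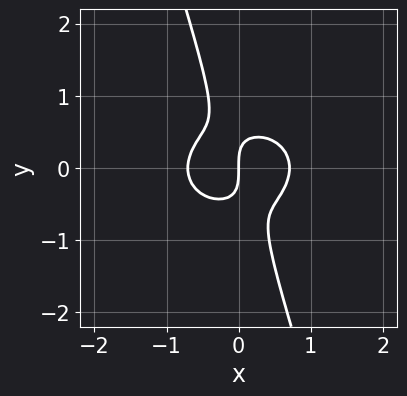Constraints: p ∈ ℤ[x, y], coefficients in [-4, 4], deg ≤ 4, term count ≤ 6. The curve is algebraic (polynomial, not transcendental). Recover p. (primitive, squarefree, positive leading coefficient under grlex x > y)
(a) The degree is 3 — the shape is more complex than any degree-2 curve.
(b) Observable constraints: one y-axis crossing is at y = 0; one x-axis crossing is at x = 0.
(c) The integer polynomial consistent with all of this is the stated p.

2*x^3 + 3*x*y^2 + y^3 - x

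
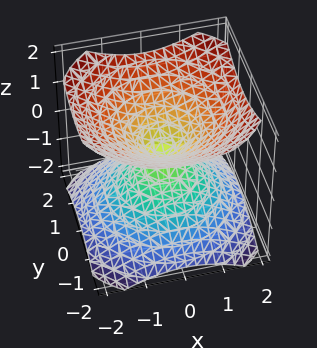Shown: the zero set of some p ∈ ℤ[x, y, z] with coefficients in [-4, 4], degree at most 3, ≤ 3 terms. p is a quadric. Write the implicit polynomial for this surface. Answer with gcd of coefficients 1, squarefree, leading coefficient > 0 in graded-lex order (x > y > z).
2*x^2 + 2*y^2 - 3*z^2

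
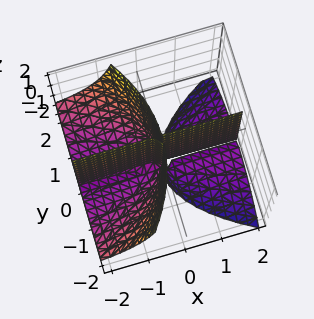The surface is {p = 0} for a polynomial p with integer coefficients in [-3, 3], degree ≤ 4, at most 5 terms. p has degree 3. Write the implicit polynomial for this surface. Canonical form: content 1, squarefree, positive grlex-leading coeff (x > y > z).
First, the picture has 3 separate pieces. Treating them together as one polynomial.
Then, degree: the shape is more complex than any degree-2 surface, so deg p = 3.
Then, observable constraints: every point of the x-axis in the box is on the surface; one y-axis crossing is at y = 0; the visible z-axis segment lies entirely on the surface.
Finally, the integer polynomial consistent with all of this is the stated p.

2*x*y*z + y^3 + 2*x*y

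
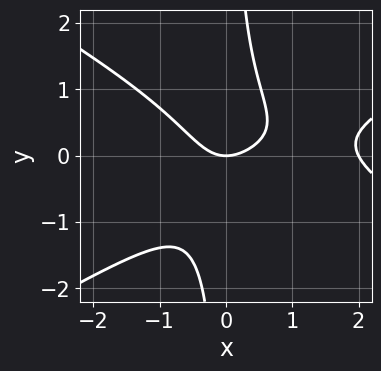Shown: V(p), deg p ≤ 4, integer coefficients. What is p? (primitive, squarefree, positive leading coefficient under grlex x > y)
(a) The degree is 3 — the shape is more complex than any degree-2 curve.
(b) Reading off the gridlines: it crosses the y-axis at the gridline y = 0; among the integer gridlines, it crosses the x-axis at x ∈ {0, 2}.
(c) Matching integer coefficients to the picture gives p.

x^3 - 3*x*y^2 - 2*x^2 + 2*y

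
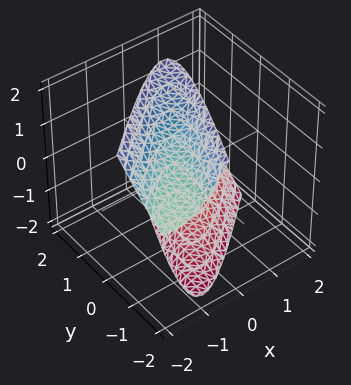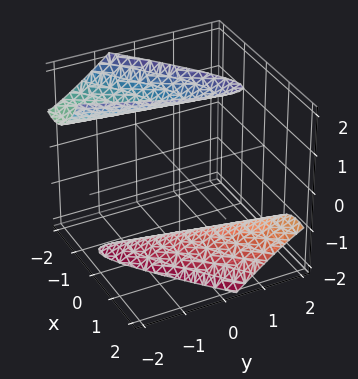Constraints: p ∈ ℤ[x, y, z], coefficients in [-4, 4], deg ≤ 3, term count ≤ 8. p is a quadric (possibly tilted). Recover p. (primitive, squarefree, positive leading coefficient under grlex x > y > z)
2*x^2 - 3*x*y + x*z + y^2 - z^2 + 3

(a) The picture has 2 separate pieces.
(b) Degree: no degree-1 surface has this shape, so deg p = 2.
(c) Against the integer gridlines: no y-intercept at any integer in the box; it misses every integer gridline on the x-axis.
(d) Fitting integer coefficients to these (and the overall shape) gives p.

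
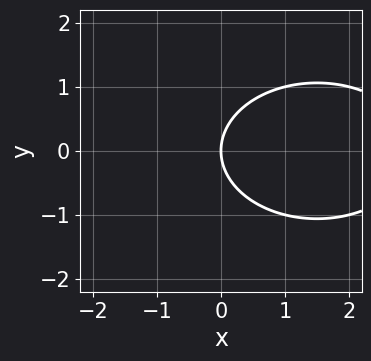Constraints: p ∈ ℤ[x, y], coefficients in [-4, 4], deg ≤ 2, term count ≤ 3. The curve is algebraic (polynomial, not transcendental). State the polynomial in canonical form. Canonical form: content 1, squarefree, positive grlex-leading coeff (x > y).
x^2 + 2*y^2 - 3*x

First, the degree is 2 — no degree-1 curve has this shape.
Next, symmetries: the y ↦ −y reflection is a symmetry, so y appears only in even powers.
Then, against the integer gridlines: it crosses the y-axis at the gridline y = 0; one x-axis crossing is at x = 0.
Finally, matching integer coefficients to the picture gives p.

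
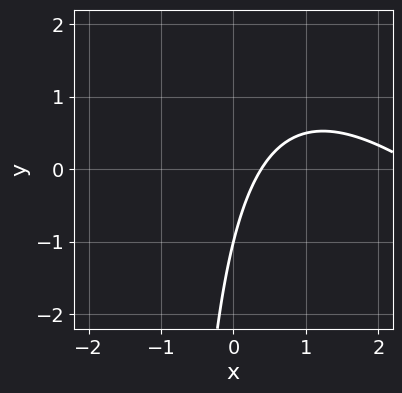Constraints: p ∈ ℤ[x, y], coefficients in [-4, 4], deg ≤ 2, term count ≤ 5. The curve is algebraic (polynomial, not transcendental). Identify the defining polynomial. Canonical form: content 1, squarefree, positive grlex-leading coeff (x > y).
x^2 + x*y - 3*x + y + 1

1. deg p = 2. A generic line meets the curve in up to 2 points.
2. From the axis intercepts and sections: it meets the y-axis at y = -1 (among the integer gridlines).
3. Together with the visible shape, these determine p as stated.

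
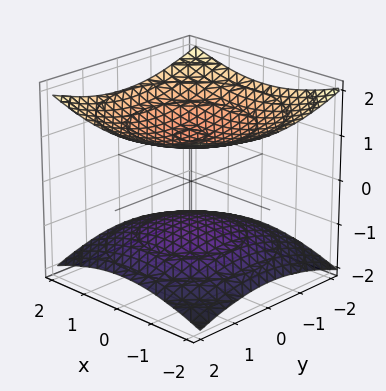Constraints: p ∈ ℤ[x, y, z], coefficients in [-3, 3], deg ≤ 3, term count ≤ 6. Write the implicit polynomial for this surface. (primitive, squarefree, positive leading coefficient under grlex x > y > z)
(a) I count 2 distinct pieces. They look like related sheets of one shape, so recover p as a whole.
(b) The degree is 2 — no degree-1 surface has this shape.
(c) Symmetry: the surface is invariant under rotation about z: p = q(x² + y², z).
(d) From the axis intercepts and sections: the z-axis gridline crossings are at z ∈ {-1, 1}; the surface avoids every integer x-axis point in the box.
(e) Together with the visible shape, these determine p as stated.

x^2 + y^2 - 3*z^2 + 3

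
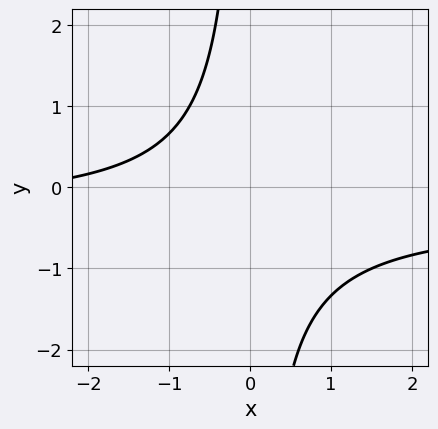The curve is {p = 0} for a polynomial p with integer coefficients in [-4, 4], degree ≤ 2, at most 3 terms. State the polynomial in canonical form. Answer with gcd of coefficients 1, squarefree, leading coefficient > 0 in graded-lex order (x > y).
(a) The degree is 2 — no degree-1 curve has this shape.
(b) From the visible intercepts: it misses every integer gridline on the x-axis; the curve avoids every integer y-axis point in the box.
(c) Assembling these constraints gives the stated polynomial.

3*x*y + x + 3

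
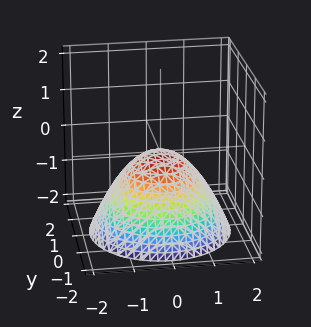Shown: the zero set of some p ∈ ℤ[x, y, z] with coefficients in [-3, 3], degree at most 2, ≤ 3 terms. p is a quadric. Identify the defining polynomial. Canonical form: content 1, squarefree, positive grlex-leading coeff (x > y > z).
1. Degree: a paraboloid; a quadric, so deg p = 2.
2. Symmetries: rotational symmetry about the z-axis ⇒ p depends on x, y only through x² + y².
3. Against the integer gridlines: it crosses the y-axis at the gridline y = 0; one z-axis crossing is at z = 0; it crosses the x-axis at the gridline x = 0.
4. Matching integer coefficients to the picture gives p.

2*x^2 + 2*y^2 + 3*z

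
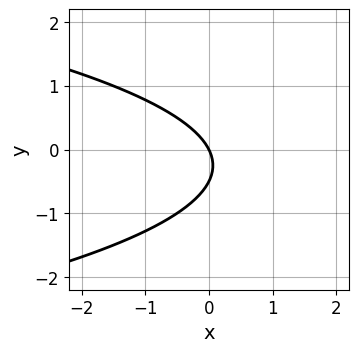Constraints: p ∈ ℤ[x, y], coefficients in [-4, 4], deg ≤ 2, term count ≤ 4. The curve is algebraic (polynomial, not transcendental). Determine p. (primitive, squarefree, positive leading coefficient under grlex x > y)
First, degree: a generic line meets the curve in up to 2 points, so deg p = 2.
Then, from the visible intercepts: it meets the y-axis at y = 0 (among the integer gridlines); one x-axis crossing is at x = 0.
Finally, solving for integer coefficients yields p as stated.

2*y^2 + 2*x + y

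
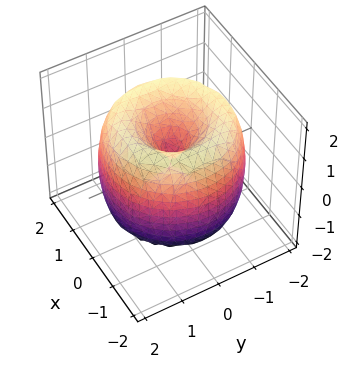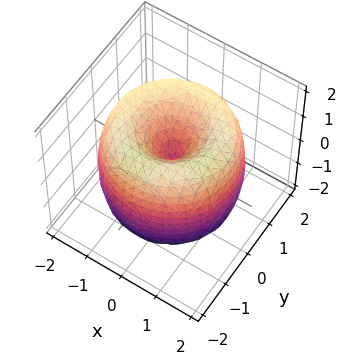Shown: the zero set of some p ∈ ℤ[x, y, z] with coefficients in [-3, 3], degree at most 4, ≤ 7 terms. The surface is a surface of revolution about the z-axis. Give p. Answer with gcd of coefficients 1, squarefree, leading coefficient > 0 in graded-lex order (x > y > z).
Degree: the shape is more complex than any degree-3 surface, so deg p = 4.
Symmetry: the surface is invariant under rotation about z: p = q(x² + y², z).
Against the integer gridlines: one z-axis crossing is at z = 0; it meets the y-axis at y = 0 (among the integer gridlines).
Fitting integer coefficients to these (and the overall shape) gives p.

x^4 + 2*x^2*y^2 + y^4 - 3*x^2 - 3*y^2 + z^2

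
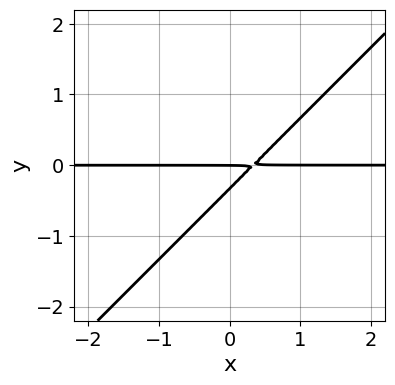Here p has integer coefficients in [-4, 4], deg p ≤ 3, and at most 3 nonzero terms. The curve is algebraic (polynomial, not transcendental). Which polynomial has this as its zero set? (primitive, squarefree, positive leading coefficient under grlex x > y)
3*x*y - 3*y^2 - y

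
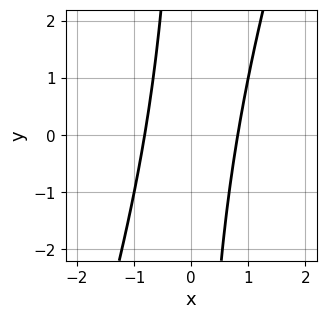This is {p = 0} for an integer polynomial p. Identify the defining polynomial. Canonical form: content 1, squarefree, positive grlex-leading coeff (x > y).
First, degree: no degree-1 curve has this shape, so deg p = 2.
Next, from the visible intercepts: the curve avoids every integer y-axis point in the box.
Finally, together with the visible shape, these determine p as stated.

3*x^2 - x*y - 2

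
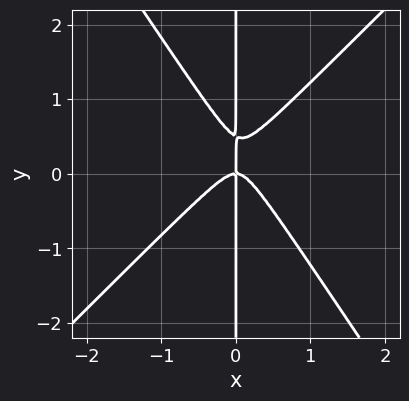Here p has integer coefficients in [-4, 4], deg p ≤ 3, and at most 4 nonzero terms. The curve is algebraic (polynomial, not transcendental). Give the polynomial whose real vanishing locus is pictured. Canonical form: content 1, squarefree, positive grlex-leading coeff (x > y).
3*x^3 - x^2*y - 2*x*y^2 + x*y

1. deg p = 3. No degree-2 curve has this shape.
2. Against the integer gridlines: the visible y-axis segment lies entirely on the curve; it meets the x-axis at x = 0 (among the integer gridlines).
3. Assembling these constraints gives the stated polynomial.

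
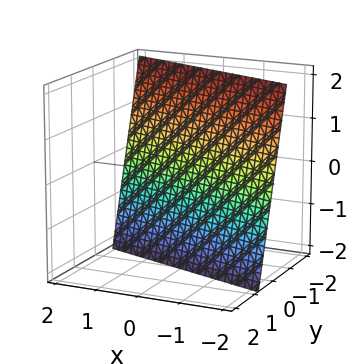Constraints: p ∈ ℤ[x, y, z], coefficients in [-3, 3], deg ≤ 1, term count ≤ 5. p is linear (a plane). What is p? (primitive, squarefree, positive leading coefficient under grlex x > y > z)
x + 3*y + z + 2

First, degree: every cross-section is a straight line — this is a plane, so deg p = 1.
Then, observable constraints: it meets the x-axis at x = -2 (among the integer gridlines); it crosses the z-axis at the gridline z = -2.
Finally, assembling these constraints gives the stated polynomial.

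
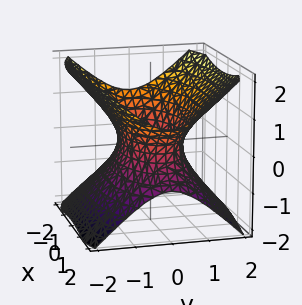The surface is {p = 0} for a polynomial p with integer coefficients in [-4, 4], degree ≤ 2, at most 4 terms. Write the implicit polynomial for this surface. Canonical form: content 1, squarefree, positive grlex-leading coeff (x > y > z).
x^2 + 3*y^2 - 3*z^2 - 2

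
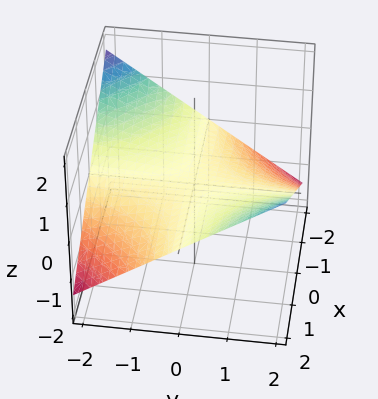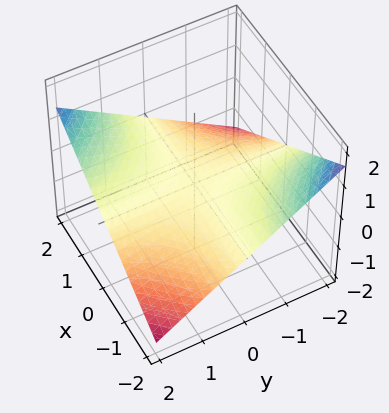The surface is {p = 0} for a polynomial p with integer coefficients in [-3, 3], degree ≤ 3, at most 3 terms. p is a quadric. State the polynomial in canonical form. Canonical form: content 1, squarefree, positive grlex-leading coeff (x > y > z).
1. Degree: a saddle surface; a quadric, so deg p = 2.
2. Against the integer gridlines: one z-axis crossing is at z = 0; every point of the y-axis in the box is on the surface; the visible x-axis segment lies entirely on the surface.
3. Together with the visible shape, these determine p as stated.

x*y - 3*z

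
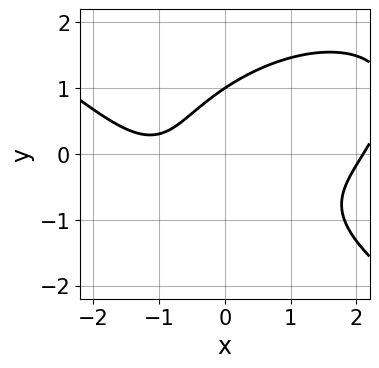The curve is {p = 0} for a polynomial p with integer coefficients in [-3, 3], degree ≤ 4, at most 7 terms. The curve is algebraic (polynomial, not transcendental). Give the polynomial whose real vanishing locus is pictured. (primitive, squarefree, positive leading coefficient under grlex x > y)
Degree: the shape is more complex than any degree-2 curve, so deg p = 3.
Checking where it meets the axes: it meets the y-axis at y = 1 (among the integer gridlines); no x-intercept at any integer in the box.
The integer polynomial consistent with all of this is the stated p.

x^3 + 3*y^3 - 3*x*y - 3*x - 3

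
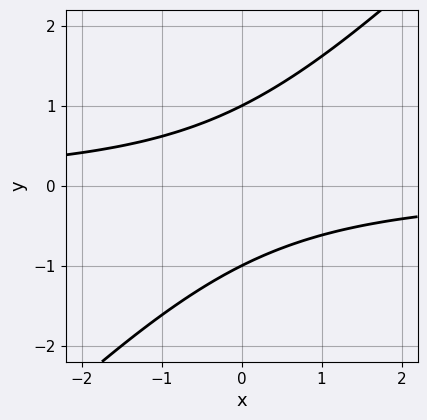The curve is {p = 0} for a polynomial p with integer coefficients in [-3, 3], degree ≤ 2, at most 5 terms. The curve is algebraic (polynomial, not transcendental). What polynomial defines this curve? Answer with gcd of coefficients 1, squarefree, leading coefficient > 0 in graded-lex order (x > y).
x*y - y^2 + 1

The degree is 2 — no degree-1 curve has this shape.
Observable constraints: the y-axis gridline crossings are at y ∈ {-1, 1}; the curve avoids every integer x-axis point in the box.
Together with the visible shape, these determine p as stated.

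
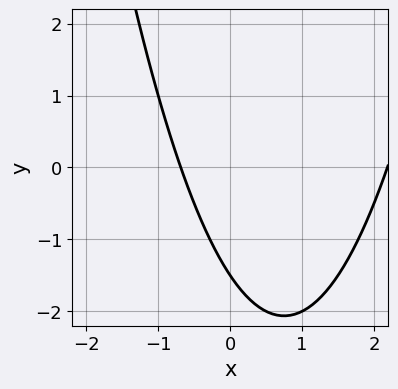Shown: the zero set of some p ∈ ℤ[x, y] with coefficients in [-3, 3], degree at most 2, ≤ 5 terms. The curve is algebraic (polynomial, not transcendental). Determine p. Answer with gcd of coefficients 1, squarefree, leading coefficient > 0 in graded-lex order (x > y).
deg p = 2. The shape is more complex than any degree-1 curve.
Putting this together gives p.

2*x^2 - 3*x - 2*y - 3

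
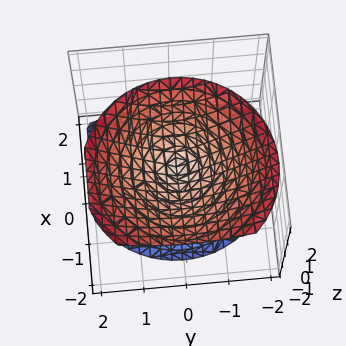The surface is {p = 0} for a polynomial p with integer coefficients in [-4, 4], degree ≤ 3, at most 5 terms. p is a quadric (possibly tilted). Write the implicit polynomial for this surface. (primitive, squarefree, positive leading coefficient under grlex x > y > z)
First, the picture has 2 separate pieces. Treating them together as one polynomial.
Next, degree: no degree-1 surface has this shape, so deg p = 2.
Next, checking where it meets the axes: it meets the z-axis at z = 0 (among the integer gridlines); it meets the x-axis at x = 0 (among the integer gridlines); it meets the y-axis at y = 0 (among the integer gridlines).
Finally, solving for integer coefficients yields p as stated.

3*x^2 + 2*x*z + 3*y^2 - 3*z^2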